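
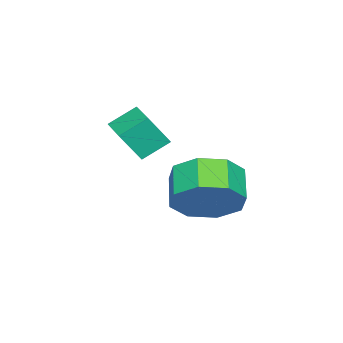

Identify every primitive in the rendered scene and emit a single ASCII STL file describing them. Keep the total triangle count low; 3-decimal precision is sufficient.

solid 
facet normal 0.788 0.384 -0.482
outer loop
vertex 2.198 -0.012 0.836
vertex 1.673 0.012 -0.003
vertex 1.825 0.641 0.747
endloop
endfacet
facet normal 0.370 0.330 0.868
outer loop
vertex 2.198 -0.012 0.836
vertex 1.825 0.641 0.747
vertex 1.372 -0.416 1.342
endloop
endfacet
facet normal 0.369 0.331 0.869
outer loop
vertex 1.372 -0.416 1.342
vertex 1.825 0.641 0.747
vertex 0.998 0.237 1.252
endloop
endfacet
facet normal -0.787 -0.385 0.482
outer loop
vertex 1.372 -0.416 1.342
vertex 0.998 0.237 1.252
vertex 0.847 -0.392 0.503
endloop
endfacet
facet normal 0.787 0.385 -0.482
outer loop
vertex 1.825 0.641 0.747
vertex 1.673 0.012 -0.003
vertex 1.362 0.925 0.218
endloop
endfacet
facet normal -0.088 0.843 0.530
outer loop
vertex 1.825 0.641 0.747
vertex 1.362 0.925 0.218
vertex 0.998 0.237 1.252
endloop
endfacet
facet normal -0.086 0.843 0.531
outer loop
vertex 0.998 0.237 1.252
vertex 1.362 0.925 0.218
vertex 0.536 0.522 0.724
endloop
endfacet
facet normal -0.788 -0.384 0.482
outer loop
vertex 0.998 0.237 1.252
vertex 0.536 0.522 0.724
vertex 0.847 -0.392 0.503
endloop
endfacet
facet normal 0.788 0.385 -0.481
outer loop
vertex 1.362 0.925 0.218
vertex 1.673 0.012 -0.003
vertex 1.082 0.675 -0.44
endloop
endfacet
facet normal -0.493 0.862 -0.118
outer loop
vertex 1.362 0.925 0.218
vertex 1.082 0.675 -0.44
vertex 0.536 0.522 0.724
endloop
endfacet
facet normal -0.493 0.862 -0.118
outer loop
vertex 0.536 0.522 0.724
vertex 1.082 0.675 -0.44
vertex 0.255 0.271 0.066
endloop
endfacet
facet normal -0.787 -0.384 0.483
outer loop
vertex 0.536 0.522 0.724
vertex 0.255 0.271 0.066
vertex 0.847 -0.392 0.503
endloop
endfacet
facet normal 0.787 0.384 -0.482
outer loop
vertex 1.082 0.675 -0.44
vertex 1.673 0.012 -0.003
vertex 1.148 0.036 -0.842
endloop
endfacet
facet normal -0.610 0.376 -0.697
outer loop
vertex 1.082 0.675 -0.44
vertex 1.148 0.036 -0.842
vertex 0.255 0.271 0.066
endloop
endfacet
facet normal -0.611 0.375 -0.698
outer loop
vertex 0.255 0.271 0.066
vertex 1.148 0.036 -0.842
vertex 0.322 -0.368 -0.336
endloop
endfacet
facet normal -0.787 -0.385 0.482
outer loop
vertex 0.255 0.271 0.066
vertex 0.322 -0.368 -0.336
vertex 0.847 -0.392 0.503
endloop
endfacet
facet normal 0.787 0.385 -0.482
outer loop
vertex 1.148 0.036 -0.842
vertex 1.673 0.012 -0.003
vertex 1.522 -0.617 -0.752
endloop
endfacet
facet normal -0.370 -0.331 -0.868
outer loop
vertex 1.148 0.036 -0.842
vertex 1.522 -0.617 -0.752
vertex 0.322 -0.368 -0.336
endloop
endfacet
facet normal -0.370 -0.330 -0.869
outer loop
vertex 0.322 -0.368 -0.336
vertex 1.522 -0.617 -0.752
vertex 0.695 -1.021 -0.247
endloop
endfacet
facet normal -0.788 -0.384 0.482
outer loop
vertex 0.322 -0.368 -0.336
vertex 0.695 -1.021 -0.247
vertex 0.847 -0.392 0.503
endloop
endfacet
facet normal 0.788 0.384 -0.482
outer loop
vertex 1.522 -0.617 -0.752
vertex 1.673 0.012 -0.003
vertex 1.984 -0.902 -0.224
endloop
endfacet
facet normal 0.087 -0.843 -0.531
outer loop
vertex 1.522 -0.617 -0.752
vertex 1.984 -0.902 -0.224
vertex 0.695 -1.021 -0.247
endloop
endfacet
facet normal 0.087 -0.844 -0.529
outer loop
vertex 0.695 -1.021 -0.247
vertex 1.984 -0.902 -0.224
vertex 1.158 -1.305 0.282
endloop
endfacet
facet normal -0.787 -0.385 0.482
outer loop
vertex 0.695 -1.021 -0.247
vertex 1.158 -1.305 0.282
vertex 0.847 -0.392 0.503
endloop
endfacet
facet normal 0.787 0.384 -0.483
outer loop
vertex 1.984 -0.902 -0.224
vertex 1.673 0.012 -0.003
vertex 2.265 -0.651 0.434
endloop
endfacet
facet normal 0.493 -0.862 0.118
outer loop
vertex 1.984 -0.902 -0.224
vertex 2.265 -0.651 0.434
vertex 1.158 -1.305 0.282
endloop
endfacet
facet normal 0.493 -0.862 0.118
outer loop
vertex 1.158 -1.305 0.282
vertex 2.265 -0.651 0.434
vertex 1.438 -1.055 0.94
endloop
endfacet
facet normal -0.788 -0.385 0.481
outer loop
vertex 1.158 -1.305 0.282
vertex 1.438 -1.055 0.94
vertex 0.847 -0.392 0.503
endloop
endfacet
facet normal 0.787 0.385 -0.482
outer loop
vertex 2.265 -0.651 0.434
vertex 1.673 0.012 -0.003
vertex 2.198 -0.012 0.836
endloop
endfacet
facet normal 0.610 -0.375 0.698
outer loop
vertex 2.265 -0.651 0.434
vertex 2.198 -0.012 0.836
vertex 1.438 -1.055 0.94
endloop
endfacet
facet normal 0.611 -0.376 0.697
outer loop
vertex 1.438 -1.055 0.94
vertex 2.198 -0.012 0.836
vertex 1.372 -0.416 1.342
endloop
endfacet
facet normal -0.787 -0.384 0.482
outer loop
vertex 1.438 -1.055 0.94
vertex 1.372 -0.416 1.342
vertex 0.847 -0.392 0.503
endloop
endfacet
facet normal -0.720 -0.693 -0.049
outer loop
vertex 0.546 -3.345 1.511
vertex -0.024 -2.788 2.009
vertex 0.167 -2.884 0.563
endloop
endfacet
facet normal 0.607 -0.592 -0.530
outer loop
vertex 0.864 -2.212 0.611
vertex 0.546 -3.345 1.511
vertex 0.167 -2.884 0.563
endloop
endfacet
facet normal -0.718 -0.694 -0.049
outer loop
vertex 0.167 -2.884 0.563
vertex -0.024 -2.788 2.009
vertex -0.404 -2.328 1.062
endloop
endfacet
facet normal -0.339 0.412 -0.846
outer loop
vertex -0.404 -2.328 1.062
vertex 0.864 -2.212 0.611
vertex 0.167 -2.884 0.563
endloop
endfacet
facet normal 0.338 -0.411 0.847
outer loop
vertex 0.546 -3.345 1.511
vertex 0.673 -2.116 2.057
vertex -0.024 -2.788 2.009
endloop
endfacet
facet normal 0.606 -0.592 -0.531
outer loop
vertex 1.244 -2.672 1.558
vertex 0.546 -3.345 1.511
vertex 0.864 -2.212 0.611
endloop
endfacet
facet normal 0.339 -0.411 0.846
outer loop
vertex 1.244 -2.672 1.558
vertex 0.673 -2.116 2.057
vertex 0.546 -3.345 1.511
endloop
endfacet
facet normal -0.607 0.592 0.531
outer loop
vertex -0.024 -2.788 2.009
vertex 0.673 -2.116 2.057
vertex -0.404 -2.328 1.062
endloop
endfacet
facet normal -0.339 0.410 -0.847
outer loop
vertex 0.294 -1.655 1.109
vertex 0.864 -2.212 0.611
vertex -0.404 -2.328 1.062
endloop
endfacet
facet normal -0.607 0.592 0.530
outer loop
vertex -0.404 -2.328 1.062
vertex 0.673 -2.116 2.057
vertex 0.294 -1.655 1.109
endloop
endfacet
facet normal 0.719 0.693 0.048
outer loop
vertex 0.294 -1.655 1.109
vertex 1.244 -2.672 1.558
vertex 0.864 -2.212 0.611
endloop
endfacet
facet normal 0.719 0.693 0.050
outer loop
vertex 0.673 -2.116 2.057
vertex 1.244 -2.672 1.558
vertex 0.294 -1.655 1.109
endloop
endfacet

endsolid


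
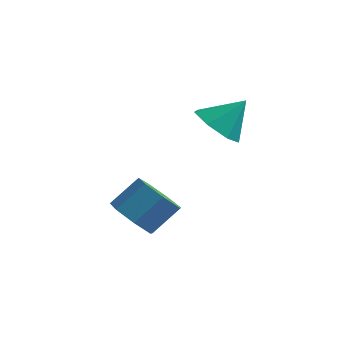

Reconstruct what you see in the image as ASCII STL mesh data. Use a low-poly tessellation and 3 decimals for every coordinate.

solid 
facet normal -0.458 -0.591 -0.664
outer loop
vertex 2.927 -0.079 -3.183
vertex 2.35 -0.379 -2.518
vertex 2.247 0.346 -3.092
endloop
endfacet
facet normal 0.283 0.611 -0.739
outer loop
vertex 2.927 -0.079 -3.183
vertex 2.247 0.346 -3.092
vertex 3.547 0.718 -2.287
endloop
endfacet
facet normal 0.283 0.611 -0.739
outer loop
vertex 3.547 0.718 -2.287
vertex 2.247 0.346 -3.092
vertex 2.867 1.143 -2.196
endloop
endfacet
facet normal 0.458 0.591 0.664
outer loop
vertex 3.547 0.718 -2.287
vertex 2.867 1.143 -2.196
vertex 2.97 0.419 -1.622
endloop
endfacet
facet normal -0.460 -0.590 -0.663
outer loop
vertex 2.247 0.346 -3.092
vertex 2.35 -0.379 -2.518
vertex 1.645 0.226 -2.568
endloop
endfacet
facet normal -0.482 0.793 -0.372
outer loop
vertex 2.247 0.346 -3.092
vertex 1.645 0.226 -2.568
vertex 2.867 1.143 -2.196
endloop
endfacet
facet normal -0.482 0.793 -0.373
outer loop
vertex 2.867 1.143 -2.196
vertex 1.645 0.226 -2.568
vertex 2.264 1.023 -1.672
endloop
endfacet
facet normal 0.459 0.591 0.663
outer loop
vertex 2.867 1.143 -2.196
vertex 2.264 1.023 -1.672
vertex 2.97 0.419 -1.622
endloop
endfacet
facet normal -0.459 -0.590 -0.664
outer loop
vertex 1.645 0.226 -2.568
vertex 2.35 -0.379 -2.518
vertex 1.574 -0.35 -2.007
endloop
endfacet
facet normal -0.884 0.377 0.275
outer loop
vertex 1.645 0.226 -2.568
vertex 1.574 -0.35 -2.007
vertex 2.264 1.023 -1.672
endloop
endfacet
facet normal -0.884 0.377 0.275
outer loop
vertex 2.264 1.023 -1.672
vertex 1.574 -0.35 -2.007
vertex 2.193 0.447 -1.111
endloop
endfacet
facet normal 0.458 0.591 0.664
outer loop
vertex 2.264 1.023 -1.672
vertex 2.193 0.447 -1.111
vertex 2.97 0.419 -1.622
endloop
endfacet
facet normal -0.459 -0.590 -0.664
outer loop
vertex 1.574 -0.35 -2.007
vertex 2.35 -0.379 -2.518
vertex 2.087 -0.947 -1.831
endloop
endfacet
facet normal -0.620 -0.322 0.715
outer loop
vertex 1.574 -0.35 -2.007
vertex 2.087 -0.947 -1.831
vertex 2.193 0.447 -1.111
endloop
endfacet
facet normal -0.620 -0.322 0.715
outer loop
vertex 2.193 0.447 -1.111
vertex 2.087 -0.947 -1.831
vertex 2.707 -0.15 -0.934
endloop
endfacet
facet normal 0.458 0.591 0.664
outer loop
vertex 2.193 0.447 -1.111
vertex 2.707 -0.15 -0.934
vertex 2.97 0.419 -1.622
endloop
endfacet
facet normal -0.458 -0.591 -0.664
outer loop
vertex 2.087 -0.947 -1.831
vertex 2.35 -0.379 -2.518
vertex 2.799 -1.116 -2.172
endloop
endfacet
facet normal 0.110 -0.780 0.617
outer loop
vertex 2.087 -0.947 -1.831
vertex 2.799 -1.116 -2.172
vertex 2.707 -0.15 -0.934
endloop
endfacet
facet normal 0.111 -0.779 0.616
outer loop
vertex 2.707 -0.15 -0.934
vertex 2.799 -1.116 -2.172
vertex 3.418 -0.319 -1.276
endloop
endfacet
facet normal 0.460 0.590 0.664
outer loop
vertex 2.707 -0.15 -0.934
vertex 3.418 -0.319 -1.276
vertex 2.97 0.419 -1.622
endloop
endfacet
facet normal -0.458 -0.591 -0.664
outer loop
vertex 2.799 -1.116 -2.172
vertex 2.35 -0.379 -2.518
vertex 3.173 -0.73 -2.774
endloop
endfacet
facet normal 0.758 -0.650 0.054
outer loop
vertex 2.799 -1.116 -2.172
vertex 3.173 -0.73 -2.774
vertex 3.418 -0.319 -1.276
endloop
endfacet
facet normal 0.758 -0.650 0.054
outer loop
vertex 3.418 -0.319 -1.276
vertex 3.173 -0.73 -2.774
vertex 3.792 0.067 -1.878
endloop
endfacet
facet normal 0.459 0.590 0.664
outer loop
vertex 3.418 -0.319 -1.276
vertex 3.792 0.067 -1.878
vertex 2.97 0.419 -1.622
endloop
endfacet
facet normal -0.458 -0.591 -0.664
outer loop
vertex 3.173 -0.73 -2.774
vertex 2.35 -0.379 -2.518
vertex 2.927 -0.079 -3.183
endloop
endfacet
facet normal 0.835 -0.030 -0.550
outer loop
vertex 3.173 -0.73 -2.774
vertex 2.927 -0.079 -3.183
vertex 3.792 0.067 -1.878
endloop
endfacet
facet normal 0.835 -0.031 -0.550
outer loop
vertex 3.792 0.067 -1.878
vertex 2.927 -0.079 -3.183
vertex 3.547 0.718 -2.287
endloop
endfacet
facet normal 0.459 0.590 0.664
outer loop
vertex 3.792 0.067 -1.878
vertex 3.547 0.718 -2.287
vertex 2.97 0.419 -1.622
endloop
endfacet
facet normal -0.530 -0.446 -0.721
outer loop
vertex 4.281 2.673 0.073
vertex 3.575 3.377 0.157
vertex 4.383 3.37 -0.433
endloop
endfacet
facet normal 0.993 -0.100 0.063
outer loop
vertex 4.281 2.673 0.073
vertex 4.383 3.37 -0.433
vertex 4.345 4.023 1.203
endloop
endfacet
facet normal -0.530 -0.446 -0.721
outer loop
vertex 4.383 3.37 -0.433
vertex 3.575 3.377 0.157
vertex 3.876 4.073 -0.495
endloop
endfacet
facet normal 0.802 0.561 -0.205
outer loop
vertex 4.383 3.37 -0.433
vertex 3.876 4.073 -0.495
vertex 4.345 4.023 1.203
endloop
endfacet
facet normal -0.531 -0.446 -0.721
outer loop
vertex 3.876 4.073 -0.495
vertex 3.575 3.377 0.157
vertex 3.144 4.251 -0.066
endloop
endfacet
facet normal 0.219 0.975 -0.032
outer loop
vertex 3.876 4.073 -0.495
vertex 3.144 4.251 -0.066
vertex 4.345 4.023 1.203
endloop
endfacet
facet normal -0.531 -0.446 -0.721
outer loop
vertex 3.144 4.251 -0.066
vertex 3.575 3.377 0.157
vertex 2.736 3.771 0.531
endloop
endfacet
facet normal -0.319 0.833 0.452
outer loop
vertex 3.144 4.251 -0.066
vertex 2.736 3.771 0.531
vertex 4.345 4.023 1.203
endloop
endfacet
facet normal -0.531 -0.446 -0.721
outer loop
vertex 2.736 3.771 0.531
vertex 3.575 3.377 0.157
vertex 2.96 2.994 0.847
endloop
endfacet
facet normal -0.406 0.241 0.881
outer loop
vertex 2.736 3.771 0.531
vertex 2.96 2.994 0.847
vertex 4.345 4.023 1.203
endloop
endfacet
facet normal -0.531 -0.446 -0.721
outer loop
vertex 2.96 2.994 0.847
vertex 3.575 3.377 0.157
vertex 3.648 2.505 0.643
endloop
endfacet
facet normal 0.024 -0.356 0.934
outer loop
vertex 2.96 2.994 0.847
vertex 3.648 2.505 0.643
vertex 4.345 4.023 1.203
endloop
endfacet
facet normal -0.531 -0.446 -0.721
outer loop
vertex 3.648 2.505 0.643
vertex 3.575 3.377 0.157
vertex 4.281 2.673 0.073
endloop
endfacet
facet normal 0.647 -0.507 0.569
outer loop
vertex 3.648 2.505 0.643
vertex 4.281 2.673 0.073
vertex 4.345 4.023 1.203
endloop
endfacet

endsolid


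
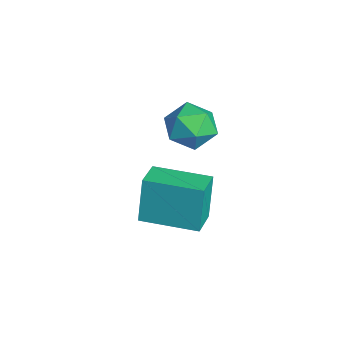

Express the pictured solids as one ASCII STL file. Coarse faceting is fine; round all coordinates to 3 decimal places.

solid 
facet normal -0.832 0.495 -0.250
outer loop
vertex -1.622 1.74 -2.859
vertex -0.8 3.112 -2.878
vertex -1.334 1.549 -4.195
endloop
endfacet
facet normal -0.514 -0.858 0.012
outer loop
vertex -0.56 1.088 -3.962
vertex -1.622 1.74 -2.859
vertex -1.334 1.549 -4.195
endloop
endfacet
facet normal -0.832 0.495 -0.251
outer loop
vertex -1.334 1.549 -4.195
vertex -0.8 3.112 -2.878
vertex -0.511 2.921 -4.214
endloop
endfacet
facet normal 0.209 -0.139 -0.968
outer loop
vertex -0.511 2.921 -4.214
vertex -0.56 1.088 -3.962
vertex -1.334 1.549 -4.195
endloop
endfacet
facet normal -0.209 0.139 0.968
outer loop
vertex -1.622 1.74 -2.859
vertex -0.026 2.651 -2.645
vertex -0.8 3.112 -2.878
endloop
endfacet
facet normal -0.515 -0.857 0.011
outer loop
vertex -0.849 1.279 -2.626
vertex -1.622 1.74 -2.859
vertex -0.56 1.088 -3.962
endloop
endfacet
facet normal -0.209 0.139 0.968
outer loop
vertex -0.849 1.279 -2.626
vertex -0.026 2.651 -2.645
vertex -1.622 1.74 -2.859
endloop
endfacet
facet normal 0.514 0.858 -0.011
outer loop
vertex -0.8 3.112 -2.878
vertex -0.026 2.651 -2.645
vertex -0.511 2.921 -4.214
endloop
endfacet
facet normal 0.209 -0.139 -0.968
outer loop
vertex 0.262 2.46 -3.981
vertex -0.56 1.088 -3.962
vertex -0.511 2.921 -4.214
endloop
endfacet
facet normal 0.515 0.857 -0.012
outer loop
vertex -0.511 2.921 -4.214
vertex -0.026 2.651 -2.645
vertex 0.262 2.46 -3.981
endloop
endfacet
facet normal 0.832 -0.495 0.251
outer loop
vertex 0.262 2.46 -3.981
vertex -0.849 1.279 -2.626
vertex -0.56 1.088 -3.962
endloop
endfacet
facet normal 0.832 -0.495 0.250
outer loop
vertex -0.026 2.651 -2.645
vertex -0.849 1.279 -2.626
vertex 0.262 2.46 -3.981
endloop
endfacet
facet normal -0.863 0.419 0.283
outer loop
vertex -1.415 2.556 -0.798
vertex -1.196 2.526 -0.085
vertex -1.039 3.128 -0.499
endloop
endfacet
facet normal -0.675 0.638 -0.371
outer loop
vertex -1.415 2.556 -0.798
vertex -1.039 3.128 -0.499
vertex -0.878 2.896 -1.19
endloop
endfacet
facet normal -0.614 0.063 -0.787
outer loop
vertex -1.415 2.556 -0.798
vertex -0.878 2.896 -1.19
vertex -0.936 2.152 -1.204
endloop
endfacet
facet normal -0.764 -0.513 -0.391
outer loop
vertex -1.415 2.556 -0.798
vertex -0.936 2.152 -1.204
vertex -1.132 1.923 -0.521
endloop
endfacet
facet normal -0.918 -0.292 0.270
outer loop
vertex -1.415 2.556 -0.798
vertex -1.132 1.923 -0.521
vertex -1.196 2.526 -0.085
endloop
endfacet
facet normal -0.033 0.945 -0.325
outer loop
vertex -0.878 2.896 -1.19
vertex -1.039 3.128 -0.499
vertex -0.328 3.077 -0.719
endloop
endfacet
facet normal -0.337 0.592 0.732
outer loop
vertex -1.039 3.128 -0.499
vertex -1.196 2.526 -0.085
vertex -0.524 2.848 -0.036
endloop
endfacet
facet normal -0.425 -0.560 0.711
outer loop
vertex -1.196 2.526 -0.085
vertex -1.132 1.923 -0.521
vertex -0.582 2.104 -0.05
endloop
endfacet
facet normal -0.177 -0.917 -0.358
outer loop
vertex -1.132 1.923 -0.521
vertex -0.936 2.152 -1.204
vertex -0.421 1.872 -0.741
endloop
endfacet
facet normal 0.066 0.014 -0.998
outer loop
vertex -0.936 2.152 -1.204
vertex -0.878 2.896 -1.19
vertex -0.264 2.474 -1.155
endloop
endfacet
facet normal 0.764 0.513 0.391
outer loop
vertex -0.045 2.444 -0.442
vertex -0.328 3.077 -0.719
vertex -0.524 2.848 -0.036
endloop
endfacet
facet normal 0.614 -0.063 0.787
outer loop
vertex -0.045 2.444 -0.442
vertex -0.524 2.848 -0.036
vertex -0.582 2.104 -0.05
endloop
endfacet
facet normal 0.675 -0.638 0.371
outer loop
vertex -0.045 2.444 -0.442
vertex -0.582 2.104 -0.05
vertex -0.421 1.872 -0.741
endloop
endfacet
facet normal 0.863 -0.419 -0.283
outer loop
vertex -0.045 2.444 -0.442
vertex -0.421 1.872 -0.741
vertex -0.264 2.474 -1.155
endloop
endfacet
facet normal 0.918 0.292 -0.270
outer loop
vertex -0.045 2.444 -0.442
vertex -0.264 2.474 -1.155
vertex -0.328 3.077 -0.719
endloop
endfacet
facet normal 0.177 0.917 0.358
outer loop
vertex -0.524 2.848 -0.036
vertex -0.328 3.077 -0.719
vertex -1.039 3.128 -0.499
endloop
endfacet
facet normal -0.066 -0.014 0.998
outer loop
vertex -0.582 2.104 -0.05
vertex -0.524 2.848 -0.036
vertex -1.196 2.526 -0.085
endloop
endfacet
facet normal 0.033 -0.945 0.325
outer loop
vertex -0.421 1.872 -0.741
vertex -0.582 2.104 -0.05
vertex -1.132 1.923 -0.521
endloop
endfacet
facet normal 0.337 -0.592 -0.732
outer loop
vertex -0.264 2.474 -1.155
vertex -0.421 1.872 -0.741
vertex -0.936 2.152 -1.204
endloop
endfacet
facet normal 0.425 0.560 -0.711
outer loop
vertex -0.328 3.077 -0.719
vertex -0.264 2.474 -1.155
vertex -0.878 2.896 -1.19
endloop
endfacet

endsolid


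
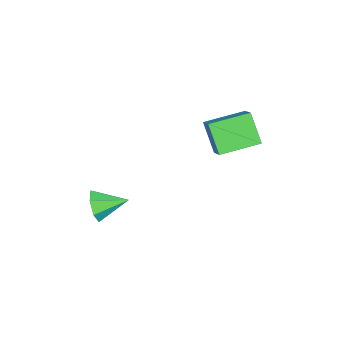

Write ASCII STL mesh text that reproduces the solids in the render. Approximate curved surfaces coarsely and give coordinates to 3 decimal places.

solid 
facet normal 0.262 -0.921 -0.288
outer loop
vertex 3.004 -2.359 -3.314
vertex 2.56 -2.268 -4.009
vertex 3.358 -2.082 -3.877
endloop
endfacet
facet normal 0.618 0.478 0.624
outer loop
vertex 3.004 -2.359 -3.314
vertex 3.358 -2.082 -3.877
vertex 2.18 -0.932 -3.591
endloop
endfacet
facet normal 0.262 -0.920 -0.290
outer loop
vertex 3.358 -2.082 -3.877
vertex 2.56 -2.268 -4.009
vertex 3.111 -1.944 -4.539
endloop
endfacet
facet normal 0.682 0.724 -0.103
outer loop
vertex 3.358 -2.082 -3.877
vertex 3.111 -1.944 -4.539
vertex 2.18 -0.932 -3.591
endloop
endfacet
facet normal 0.263 -0.920 -0.289
outer loop
vertex 3.111 -1.944 -4.539
vertex 2.56 -2.268 -4.009
vertex 2.449 -2.05 -4.803
endloop
endfacet
facet normal 0.142 0.743 -0.654
outer loop
vertex 3.111 -1.944 -4.539
vertex 2.449 -2.05 -4.803
vertex 2.18 -0.932 -3.591
endloop
endfacet
facet normal 0.263 -0.920 -0.289
outer loop
vertex 2.449 -2.05 -4.803
vertex 2.56 -2.268 -4.009
vertex 1.871 -2.32 -4.469
endloop
endfacet
facet normal -0.596 0.520 -0.612
outer loop
vertex 2.449 -2.05 -4.803
vertex 1.871 -2.32 -4.469
vertex 2.18 -0.932 -3.591
endloop
endfacet
facet normal 0.262 -0.921 -0.289
outer loop
vertex 1.871 -2.32 -4.469
vertex 2.56 -2.268 -4.009
vertex 1.812 -2.55 -3.789
endloop
endfacet
facet normal -0.975 0.223 -0.009
outer loop
vertex 1.871 -2.32 -4.469
vertex 1.812 -2.55 -3.789
vertex 2.18 -0.932 -3.591
endloop
endfacet
facet normal 0.263 -0.921 -0.288
outer loop
vertex 1.812 -2.55 -3.789
vertex 2.56 -2.268 -4.009
vertex 2.316 -2.567 -3.275
endloop
endfacet
facet normal -0.711 0.076 0.699
outer loop
vertex 1.812 -2.55 -3.789
vertex 2.316 -2.567 -3.275
vertex 2.18 -0.932 -3.591
endloop
endfacet
facet normal 0.262 -0.921 -0.288
outer loop
vertex 2.316 -2.567 -3.275
vertex 2.56 -2.268 -4.009
vertex 3.004 -2.359 -3.314
endloop
endfacet
facet normal -0.002 0.190 0.982
outer loop
vertex 2.316 -2.567 -3.275
vertex 3.004 -2.359 -3.314
vertex 2.18 -0.932 -3.591
endloop
endfacet
facet normal -0.402 -0.419 0.814
outer loop
vertex 1.281 2.23 1.475
vertex 0.226 3.718 1.719
vertex 0.539 1.8 0.887
endloop
endfacet
facet normal 0.574 -0.808 -0.133
outer loop
vertex 1.174 2.462 -0.399
vertex 1.281 2.23 1.475
vertex 0.539 1.8 0.887
endloop
endfacet
facet normal -0.402 -0.419 0.814
outer loop
vertex 0.539 1.8 0.887
vertex 0.226 3.718 1.719
vertex -0.516 3.288 1.131
endloop
endfacet
facet normal -0.714 -0.413 -0.565
outer loop
vertex -0.516 3.288 1.131
vertex 1.174 2.462 -0.399
vertex 0.539 1.8 0.887
endloop
endfacet
facet normal 0.714 0.413 0.565
outer loop
vertex 1.281 2.23 1.475
vertex 0.861 4.38 0.433
vertex 0.226 3.718 1.719
endloop
endfacet
facet normal 0.574 -0.808 -0.133
outer loop
vertex 1.916 2.892 0.189
vertex 1.281 2.23 1.475
vertex 1.174 2.462 -0.399
endloop
endfacet
facet normal 0.714 0.413 0.565
outer loop
vertex 1.916 2.892 0.189
vertex 0.861 4.38 0.433
vertex 1.281 2.23 1.475
endloop
endfacet
facet normal -0.574 0.808 0.133
outer loop
vertex 0.226 3.718 1.719
vertex 0.861 4.38 0.433
vertex -0.516 3.288 1.131
endloop
endfacet
facet normal -0.714 -0.413 -0.565
outer loop
vertex 0.119 3.95 -0.155
vertex 1.174 2.462 -0.399
vertex -0.516 3.288 1.131
endloop
endfacet
facet normal -0.574 0.808 0.133
outer loop
vertex -0.516 3.288 1.131
vertex 0.861 4.38 0.433
vertex 0.119 3.95 -0.155
endloop
endfacet
facet normal 0.402 0.419 -0.814
outer loop
vertex 0.119 3.95 -0.155
vertex 1.916 2.892 0.189
vertex 1.174 2.462 -0.399
endloop
endfacet
facet normal 0.402 0.419 -0.814
outer loop
vertex 0.861 4.38 0.433
vertex 1.916 2.892 0.189
vertex 0.119 3.95 -0.155
endloop
endfacet

endsolid


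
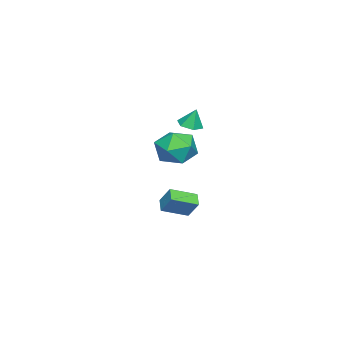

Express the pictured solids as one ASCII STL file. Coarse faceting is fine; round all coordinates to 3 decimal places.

solid 
facet normal -0.556 0.755 -0.348
outer loop
vertex -3.57 0.227 -3.149
vertex -2.889 0.546 -3.544
vertex -3.835 -0.418 -4.126
endloop
endfacet
facet normal -0.802 -0.375 0.465
outer loop
vertex -2.991 -1.566 -3.596
vertex -3.57 0.227 -3.149
vertex -3.835 -0.418 -4.126
endloop
endfacet
facet normal -0.555 0.755 -0.349
outer loop
vertex -3.835 -0.418 -4.126
vertex -2.889 0.546 -3.544
vertex -3.153 -0.099 -4.521
endloop
endfacet
facet normal -0.220 -0.538 -0.814
outer loop
vertex -3.153 -0.099 -4.521
vertex -2.991 -1.566 -3.596
vertex -3.835 -0.418 -4.126
endloop
endfacet
facet normal 0.220 0.538 0.814
outer loop
vertex -3.57 0.227 -3.149
vertex -2.045 -0.602 -3.014
vertex -2.889 0.546 -3.544
endloop
endfacet
facet normal -0.802 -0.375 0.464
outer loop
vertex -2.727 -0.921 -2.619
vertex -3.57 0.227 -3.149
vertex -2.991 -1.566 -3.596
endloop
endfacet
facet normal 0.220 0.537 0.814
outer loop
vertex -2.727 -0.921 -2.619
vertex -2.045 -0.602 -3.014
vertex -3.57 0.227 -3.149
endloop
endfacet
facet normal 0.802 0.375 -0.464
outer loop
vertex -2.889 0.546 -3.544
vertex -2.045 -0.602 -3.014
vertex -3.153 -0.099 -4.521
endloop
endfacet
facet normal -0.220 -0.538 -0.814
outer loop
vertex -2.31 -1.247 -3.991
vertex -2.991 -1.566 -3.596
vertex -3.153 -0.099 -4.521
endloop
endfacet
facet normal 0.802 0.375 -0.465
outer loop
vertex -3.153 -0.099 -4.521
vertex -2.045 -0.602 -3.014
vertex -2.31 -1.247 -3.991
endloop
endfacet
facet normal 0.556 -0.755 0.348
outer loop
vertex -2.31 -1.247 -3.991
vertex -2.727 -0.921 -2.619
vertex -2.991 -1.566 -3.596
endloop
endfacet
facet normal 0.555 -0.755 0.348
outer loop
vertex -2.045 -0.602 -3.014
vertex -2.727 -0.921 -2.619
vertex -2.31 -1.247 -3.991
endloop
endfacet
facet normal -0.026 -0.298 -0.954
outer loop
vertex -0.548 0.421 2.655
vertex -1.154 0.698 2.585
vertex -0.604 1.059 2.457
endloop
endfacet
facet normal 0.890 0.205 0.408
outer loop
vertex -0.548 0.421 2.655
vertex -0.604 1.059 2.457
vertex -1.126 1.022 3.615
endloop
endfacet
facet normal -0.025 -0.300 -0.954
outer loop
vertex -0.604 1.059 2.457
vertex -1.154 0.698 2.585
vertex -1.21 1.336 2.386
endloop
endfacet
facet normal 0.387 0.899 0.203
outer loop
vertex -0.604 1.059 2.457
vertex -1.21 1.336 2.386
vertex -1.126 1.022 3.615
endloop
endfacet
facet normal -0.027 -0.300 -0.954
outer loop
vertex -1.21 1.336 2.386
vertex -1.154 0.698 2.585
vertex -1.76 0.976 2.515
endloop
endfacet
facet normal -0.489 0.836 0.247
outer loop
vertex -1.21 1.336 2.386
vertex -1.76 0.976 2.515
vertex -1.126 1.022 3.615
endloop
endfacet
facet normal -0.027 -0.298 -0.954
outer loop
vertex -1.76 0.976 2.515
vertex -1.154 0.698 2.585
vertex -1.704 0.338 2.713
endloop
endfacet
facet normal -0.865 0.078 0.495
outer loop
vertex -1.76 0.976 2.515
vertex -1.704 0.338 2.713
vertex -1.126 1.022 3.615
endloop
endfacet
facet normal -0.026 -0.299 -0.954
outer loop
vertex -1.704 0.338 2.713
vertex -1.154 0.698 2.585
vertex -1.098 0.061 2.783
endloop
endfacet
facet normal -0.362 -0.616 0.699
outer loop
vertex -1.704 0.338 2.713
vertex -1.098 0.061 2.783
vertex -1.126 1.022 3.615
endloop
endfacet
facet normal -0.026 -0.299 -0.954
outer loop
vertex -1.098 0.061 2.783
vertex -1.154 0.698 2.585
vertex -0.548 0.421 2.655
endloop
endfacet
facet normal 0.514 -0.553 0.656
outer loop
vertex -1.098 0.061 2.783
vertex -0.548 0.421 2.655
vertex -1.126 1.022 3.615
endloop
endfacet
facet normal -0.350 0.006 0.937
outer loop
vertex -0.619 0.993 2.114
vertex -0.67 -0.173 2.102
vertex 0.301 0.365 2.462
endloop
endfacet
facet normal 0.076 0.566 0.821
outer loop
vertex -0.619 0.993 2.114
vertex 0.301 0.365 2.462
vertex 0.459 1.31 1.796
endloop
endfacet
facet normal -0.195 0.941 0.277
outer loop
vertex -0.619 0.993 2.114
vertex 0.459 1.31 1.796
vertex -0.415 1.356 1.024
endloop
endfacet
facet normal -0.788 0.612 0.056
outer loop
vertex -0.619 0.993 2.114
vertex -0.415 1.356 1.024
vertex -1.113 0.44 1.213
endloop
endfacet
facet normal -0.885 0.034 0.464
outer loop
vertex -0.619 0.993 2.114
vertex -1.113 0.44 1.213
vertex -0.67 -0.173 2.102
endloop
endfacet
facet normal 0.715 0.319 0.622
outer loop
vertex 0.459 1.31 1.796
vertex 0.301 0.365 2.462
vertex 1.073 0.34 1.587
endloop
endfacet
facet normal 0.026 -0.588 0.809
outer loop
vertex 0.301 0.365 2.462
vertex -0.67 -0.173 2.102
vertex 0.375 -0.576 1.776
endloop
endfacet
facet normal -0.840 -0.541 0.045
outer loop
vertex -0.67 -0.173 2.102
vertex -1.113 0.44 1.213
vertex -0.499 -0.53 1.004
endloop
endfacet
facet normal -0.684 0.394 -0.614
outer loop
vertex -1.113 0.44 1.213
vertex -0.415 1.356 1.024
vertex -0.341 0.415 0.338
endloop
endfacet
facet normal 0.277 0.926 -0.258
outer loop
vertex -0.415 1.356 1.024
vertex 0.459 1.31 1.796
vertex 0.63 0.953 0.698
endloop
endfacet
facet normal 0.788 -0.612 -0.056
outer loop
vertex 0.579 -0.213 0.686
vertex 1.073 0.34 1.587
vertex 0.375 -0.576 1.776
endloop
endfacet
facet normal 0.195 -0.941 -0.277
outer loop
vertex 0.579 -0.213 0.686
vertex 0.375 -0.576 1.776
vertex -0.499 -0.53 1.004
endloop
endfacet
facet normal -0.076 -0.566 -0.821
outer loop
vertex 0.579 -0.213 0.686
vertex -0.499 -0.53 1.004
vertex -0.341 0.415 0.338
endloop
endfacet
facet normal 0.350 -0.006 -0.937
outer loop
vertex 0.579 -0.213 0.686
vertex -0.341 0.415 0.338
vertex 0.63 0.953 0.698
endloop
endfacet
facet normal 0.885 -0.034 -0.464
outer loop
vertex 0.579 -0.213 0.686
vertex 0.63 0.953 0.698
vertex 1.073 0.34 1.587
endloop
endfacet
facet normal 0.684 -0.394 0.614
outer loop
vertex 0.375 -0.576 1.776
vertex 1.073 0.34 1.587
vertex 0.301 0.365 2.462
endloop
endfacet
facet normal -0.277 -0.926 0.258
outer loop
vertex -0.499 -0.53 1.004
vertex 0.375 -0.576 1.776
vertex -0.67 -0.173 2.102
endloop
endfacet
facet normal -0.715 -0.319 -0.622
outer loop
vertex -0.341 0.415 0.338
vertex -0.499 -0.53 1.004
vertex -1.113 0.44 1.213
endloop
endfacet
facet normal -0.026 0.588 -0.809
outer loop
vertex 0.63 0.953 0.698
vertex -0.341 0.415 0.338
vertex -0.415 1.356 1.024
endloop
endfacet
facet normal 0.840 0.541 -0.045
outer loop
vertex 1.073 0.34 1.587
vertex 0.63 0.953 0.698
vertex 0.459 1.31 1.796
endloop
endfacet

endsolid


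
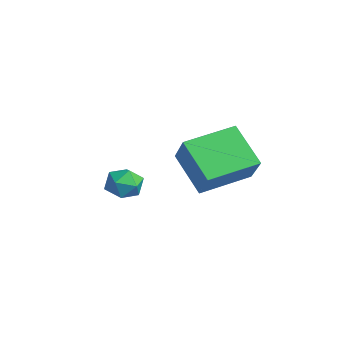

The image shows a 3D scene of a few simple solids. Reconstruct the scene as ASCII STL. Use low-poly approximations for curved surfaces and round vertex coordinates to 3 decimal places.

solid 
facet normal -0.385 0.001 0.923
outer loop
vertex 3.382 -0.373 -2.518
vertex 3.612 -1.11 -2.421
vertex 4.086 -0.525 -2.224
endloop
endfacet
facet normal -0.167 0.655 0.737
outer loop
vertex 3.382 -0.373 -2.518
vertex 4.086 -0.525 -2.224
vertex 3.999 0.043 -2.748
endloop
endfacet
facet normal -0.515 0.845 0.145
outer loop
vertex 3.382 -0.373 -2.518
vertex 3.999 0.043 -2.748
vertex 3.47 -0.19 -3.269
endloop
endfacet
facet normal -0.950 0.309 -0.036
outer loop
vertex 3.382 -0.373 -2.518
vertex 3.47 -0.19 -3.269
vertex 3.231 -0.902 -3.067
endloop
endfacet
facet normal -0.870 -0.213 0.445
outer loop
vertex 3.382 -0.373 -2.518
vertex 3.231 -0.902 -3.067
vertex 3.612 -1.11 -2.421
endloop
endfacet
facet normal 0.530 0.617 0.581
outer loop
vertex 3.999 0.043 -2.748
vertex 4.086 -0.525 -2.224
vertex 4.609 -0.438 -2.793
endloop
endfacet
facet normal 0.175 -0.438 0.882
outer loop
vertex 4.086 -0.525 -2.224
vertex 3.612 -1.11 -2.421
vertex 4.37 -1.15 -2.591
endloop
endfacet
facet normal -0.611 -0.785 0.108
outer loop
vertex 3.612 -1.11 -2.421
vertex 3.231 -0.902 -3.067
vertex 3.841 -1.383 -3.112
endloop
endfacet
facet normal -0.739 0.058 -0.671
outer loop
vertex 3.231 -0.902 -3.067
vertex 3.47 -0.19 -3.269
vertex 3.754 -0.815 -3.636
endloop
endfacet
facet normal -0.036 0.925 -0.377
outer loop
vertex 3.47 -0.19 -3.269
vertex 3.999 0.043 -2.748
vertex 4.228 -0.23 -3.439
endloop
endfacet
facet normal 0.950 -0.309 0.036
outer loop
vertex 4.458 -0.967 -3.342
vertex 4.609 -0.438 -2.793
vertex 4.37 -1.15 -2.591
endloop
endfacet
facet normal 0.515 -0.845 -0.145
outer loop
vertex 4.458 -0.967 -3.342
vertex 4.37 -1.15 -2.591
vertex 3.841 -1.383 -3.112
endloop
endfacet
facet normal 0.167 -0.655 -0.737
outer loop
vertex 4.458 -0.967 -3.342
vertex 3.841 -1.383 -3.112
vertex 3.754 -0.815 -3.636
endloop
endfacet
facet normal 0.385 -0.001 -0.923
outer loop
vertex 4.458 -0.967 -3.342
vertex 3.754 -0.815 -3.636
vertex 4.228 -0.23 -3.439
endloop
endfacet
facet normal 0.870 0.213 -0.445
outer loop
vertex 4.458 -0.967 -3.342
vertex 4.228 -0.23 -3.439
vertex 4.609 -0.438 -2.793
endloop
endfacet
facet normal 0.739 -0.058 0.671
outer loop
vertex 4.37 -1.15 -2.591
vertex 4.609 -0.438 -2.793
vertex 4.086 -0.525 -2.224
endloop
endfacet
facet normal 0.036 -0.925 0.377
outer loop
vertex 3.841 -1.383 -3.112
vertex 4.37 -1.15 -2.591
vertex 3.612 -1.11 -2.421
endloop
endfacet
facet normal -0.530 -0.617 -0.581
outer loop
vertex 3.754 -0.815 -3.636
vertex 3.841 -1.383 -3.112
vertex 3.231 -0.902 -3.067
endloop
endfacet
facet normal -0.175 0.438 -0.882
outer loop
vertex 4.228 -0.23 -3.439
vertex 3.754 -0.815 -3.636
vertex 3.47 -0.19 -3.269
endloop
endfacet
facet normal 0.611 0.785 -0.108
outer loop
vertex 4.609 -0.438 -2.793
vertex 4.228 -0.23 -3.439
vertex 3.999 0.043 -2.748
endloop
endfacet
facet normal -0.685 0.084 -0.724
outer loop
vertex 1.559 2.159 -3.086
vertex 1.38 4.302 -2.669
vertex 3.029 2.544 -4.431
endloop
endfacet
facet normal 0.082 -0.978 -0.191
outer loop
vertex 4.22 2.398 -3.171
vertex 1.559 2.159 -3.086
vertex 3.029 2.544 -4.431
endloop
endfacet
facet normal -0.684 0.084 -0.724
outer loop
vertex 3.029 2.544 -4.431
vertex 1.38 4.302 -2.669
vertex 2.851 4.687 -4.014
endloop
endfacet
facet normal 0.724 0.189 -0.663
outer loop
vertex 2.851 4.687 -4.014
vertex 4.22 2.398 -3.171
vertex 3.029 2.544 -4.431
endloop
endfacet
facet normal -0.724 -0.189 0.663
outer loop
vertex 1.559 2.159 -3.086
vertex 2.571 4.156 -1.409
vertex 1.38 4.302 -2.669
endloop
endfacet
facet normal 0.082 -0.978 -0.191
outer loop
vertex 2.749 2.013 -1.826
vertex 1.559 2.159 -3.086
vertex 4.22 2.398 -3.171
endloop
endfacet
facet normal -0.725 -0.189 0.663
outer loop
vertex 2.749 2.013 -1.826
vertex 2.571 4.156 -1.409
vertex 1.559 2.159 -3.086
endloop
endfacet
facet normal -0.082 0.978 0.191
outer loop
vertex 1.38 4.302 -2.669
vertex 2.571 4.156 -1.409
vertex 2.851 4.687 -4.014
endloop
endfacet
facet normal 0.725 0.189 -0.662
outer loop
vertex 4.041 4.541 -2.754
vertex 4.22 2.398 -3.171
vertex 2.851 4.687 -4.014
endloop
endfacet
facet normal -0.082 0.978 0.191
outer loop
vertex 2.851 4.687 -4.014
vertex 2.571 4.156 -1.409
vertex 4.041 4.541 -2.754
endloop
endfacet
facet normal 0.684 -0.084 0.724
outer loop
vertex 4.041 4.541 -2.754
vertex 2.749 2.013 -1.826
vertex 4.22 2.398 -3.171
endloop
endfacet
facet normal 0.685 -0.084 0.724
outer loop
vertex 2.571 4.156 -1.409
vertex 2.749 2.013 -1.826
vertex 4.041 4.541 -2.754
endloop
endfacet

endsolid


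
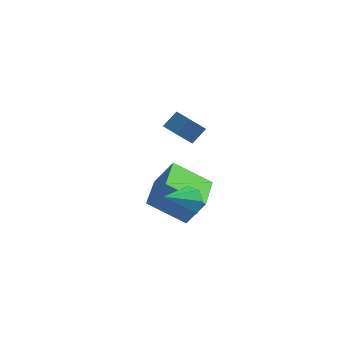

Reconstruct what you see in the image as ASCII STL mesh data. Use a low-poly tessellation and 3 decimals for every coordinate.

solid 
facet normal -0.352 -0.603 0.716
outer loop
vertex -0.248 -0.07 1.221
vertex -0.924 0.374 1.263
vertex -0.595 -0.545 0.65
endloop
endfacet
facet normal 0.835 -0.548 -0.052
outer loop
vertex -0.216 0.106 -0.123
vertex -0.248 -0.07 1.221
vertex -0.595 -0.545 0.65
endloop
endfacet
facet normal -0.351 -0.603 0.716
outer loop
vertex -0.595 -0.545 0.65
vertex -0.924 0.374 1.263
vertex -1.272 -0.101 0.692
endloop
endfacet
facet normal -0.423 -0.580 -0.696
outer loop
vertex -1.272 -0.101 0.692
vertex -0.216 0.106 -0.123
vertex -0.595 -0.545 0.65
endloop
endfacet
facet normal 0.424 0.580 0.696
outer loop
vertex -0.248 -0.07 1.221
vertex -0.545 1.025 0.49
vertex -0.924 0.374 1.263
endloop
endfacet
facet normal 0.834 -0.549 -0.052
outer loop
vertex 0.132 0.581 0.448
vertex -0.248 -0.07 1.221
vertex -0.216 0.106 -0.123
endloop
endfacet
facet normal 0.423 0.580 0.696
outer loop
vertex 0.132 0.581 0.448
vertex -0.545 1.025 0.49
vertex -0.248 -0.07 1.221
endloop
endfacet
facet normal -0.835 0.548 0.053
outer loop
vertex -0.924 0.374 1.263
vertex -0.545 1.025 0.49
vertex -1.272 -0.101 0.692
endloop
endfacet
facet normal -0.424 -0.579 -0.696
outer loop
vertex -0.892 0.55 -0.081
vertex -0.216 0.106 -0.123
vertex -1.272 -0.101 0.692
endloop
endfacet
facet normal -0.835 0.548 0.051
outer loop
vertex -1.272 -0.101 0.692
vertex -0.545 1.025 0.49
vertex -0.892 0.55 -0.081
endloop
endfacet
facet normal 0.352 0.603 -0.716
outer loop
vertex -0.892 0.55 -0.081
vertex 0.132 0.581 0.448
vertex -0.216 0.106 -0.123
endloop
endfacet
facet normal 0.351 0.604 -0.716
outer loop
vertex -0.545 1.025 0.49
vertex 0.132 0.581 0.448
vertex -0.892 0.55 -0.081
endloop
endfacet
facet normal -0.531 -0.088 -0.843
outer loop
vertex -2.149 0.412 -3.971
vertex -2.504 2.217 -3.935
vertex -0.664 0.723 -4.939
endloop
endfacet
facet normal 0.193 -0.981 -0.020
outer loop
vertex 0.064 0.843 -3.785
vertex -2.149 0.412 -3.971
vertex -0.664 0.723 -4.939
endloop
endfacet
facet normal -0.531 -0.088 -0.843
outer loop
vertex -0.664 0.723 -4.939
vertex -2.504 2.217 -3.935
vertex -1.019 2.528 -4.904
endloop
endfacet
facet normal 0.825 0.173 -0.538
outer loop
vertex -1.019 2.528 -4.904
vertex 0.064 0.843 -3.785
vertex -0.664 0.723 -4.939
endloop
endfacet
facet normal -0.825 -0.173 0.538
outer loop
vertex -2.149 0.412 -3.971
vertex -1.776 2.337 -2.781
vertex -2.504 2.217 -3.935
endloop
endfacet
facet normal 0.193 -0.981 -0.020
outer loop
vertex -1.421 0.532 -2.816
vertex -2.149 0.412 -3.971
vertex 0.064 0.843 -3.785
endloop
endfacet
facet normal -0.825 -0.173 0.538
outer loop
vertex -1.421 0.532 -2.816
vertex -1.776 2.337 -2.781
vertex -2.149 0.412 -3.971
endloop
endfacet
facet normal -0.193 0.981 0.020
outer loop
vertex -2.504 2.217 -3.935
vertex -1.776 2.337 -2.781
vertex -1.019 2.528 -4.904
endloop
endfacet
facet normal 0.825 0.173 -0.538
outer loop
vertex -0.291 2.648 -3.749
vertex 0.064 0.843 -3.785
vertex -1.019 2.528 -4.904
endloop
endfacet
facet normal -0.193 0.981 0.020
outer loop
vertex -1.019 2.528 -4.904
vertex -1.776 2.337 -2.781
vertex -0.291 2.648 -3.749
endloop
endfacet
facet normal 0.531 0.088 0.843
outer loop
vertex -0.291 2.648 -3.749
vertex -1.421 0.532 -2.816
vertex 0.064 0.843 -3.785
endloop
endfacet
facet normal 0.531 0.088 0.843
outer loop
vertex -1.776 2.337 -2.781
vertex -1.421 0.532 -2.816
vertex -0.291 2.648 -3.749
endloop
endfacet
facet normal 0.385 0.718 -0.579
outer loop
vertex 0.451 -0.607 -2.664
vertex -0.238 -0.472 -2.954
vertex 0.157 -0.206 -2.362
endloop
endfacet
facet normal 0.510 -0.247 0.824
outer loop
vertex 0.451 -0.607 -2.664
vertex 0.157 -0.206 -2.362
vertex -0.762 -1.448 -2.166
endloop
endfacet
facet normal 0.386 0.718 -0.580
outer loop
vertex 0.157 -0.206 -2.362
vertex -0.238 -0.472 -2.954
vertex -0.368 0.04 -2.407
endloop
endfacet
facet normal -0.009 0.162 0.987
outer loop
vertex 0.157 -0.206 -2.362
vertex -0.368 0.04 -2.407
vertex -0.762 -1.448 -2.166
endloop
endfacet
facet normal 0.386 0.717 -0.580
outer loop
vertex -0.368 0.04 -2.407
vertex -0.238 -0.472 -2.954
vertex -0.817 -0.014 -2.773
endloop
endfacet
facet normal -0.626 0.283 0.726
outer loop
vertex -0.368 0.04 -2.407
vertex -0.817 -0.014 -2.773
vertex -0.762 -1.448 -2.166
endloop
endfacet
facet normal 0.386 0.717 -0.580
outer loop
vertex -0.817 -0.014 -2.773
vertex -0.238 -0.472 -2.954
vertex -0.927 -0.336 -3.244
endloop
endfacet
facet normal -0.979 0.046 0.197
outer loop
vertex -0.817 -0.014 -2.773
vertex -0.927 -0.336 -3.244
vertex -0.762 -1.448 -2.166
endloop
endfacet
facet normal 0.385 0.719 -0.579
outer loop
vertex -0.927 -0.336 -3.244
vertex -0.238 -0.472 -2.954
vertex -0.633 -0.737 -3.546
endloop
endfacet
facet normal -0.863 -0.412 -0.293
outer loop
vertex -0.927 -0.336 -3.244
vertex -0.633 -0.737 -3.546
vertex -0.762 -1.448 -2.166
endloop
endfacet
facet normal 0.386 0.718 -0.579
outer loop
vertex -0.633 -0.737 -3.546
vertex -0.238 -0.472 -2.954
vertex -0.108 -0.983 -3.501
endloop
endfacet
facet normal -0.346 -0.821 -0.455
outer loop
vertex -0.633 -0.737 -3.546
vertex -0.108 -0.983 -3.501
vertex -0.762 -1.448 -2.166
endloop
endfacet
facet normal 0.385 0.718 -0.580
outer loop
vertex -0.108 -0.983 -3.501
vertex -0.238 -0.472 -2.954
vertex 0.341 -0.929 -3.136
endloop
endfacet
facet normal 0.272 -0.942 -0.195
outer loop
vertex -0.108 -0.983 -3.501
vertex 0.341 -0.929 -3.136
vertex -0.762 -1.448 -2.166
endloop
endfacet
facet normal 0.385 0.718 -0.580
outer loop
vertex 0.341 -0.929 -3.136
vertex -0.238 -0.472 -2.954
vertex 0.451 -0.607 -2.664
endloop
endfacet
facet normal 0.626 -0.704 0.335
outer loop
vertex 0.341 -0.929 -3.136
vertex 0.451 -0.607 -2.664
vertex -0.762 -1.448 -2.166
endloop
endfacet

endsolid


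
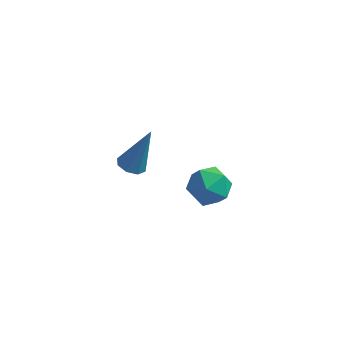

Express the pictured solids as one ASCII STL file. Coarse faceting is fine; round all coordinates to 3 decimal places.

solid 
facet normal -0.888 -0.027 0.459
outer loop
vertex -0.778 2.653 -0.505
vertex -0.707 1.809 -0.418
vertex -0.409 2.326 0.189
endloop
endfacet
facet normal -0.559 0.595 0.578
outer loop
vertex -0.778 2.653 -0.505
vertex -0.409 2.326 0.189
vertex -0.072 3.01 -0.19
endloop
endfacet
facet normal -0.431 0.901 -0.056
outer loop
vertex -0.778 2.653 -0.505
vertex -0.072 3.01 -0.19
vertex -0.162 2.915 -1.032
endloop
endfacet
facet normal -0.681 0.467 -0.564
outer loop
vertex -0.778 2.653 -0.505
vertex -0.162 2.915 -1.032
vertex -0.555 2.173 -1.172
endloop
endfacet
facet normal -0.964 -0.106 -0.246
outer loop
vertex -0.778 2.653 -0.505
vertex -0.555 2.173 -1.172
vertex -0.707 1.809 -0.418
endloop
endfacet
facet normal 0.069 0.457 0.887
outer loop
vertex -0.072 3.01 -0.19
vertex -0.409 2.326 0.189
vertex 0.435 2.387 0.092
endloop
endfacet
facet normal -0.464 -0.549 0.695
outer loop
vertex -0.409 2.326 0.189
vertex -0.707 1.809 -0.418
vertex 0.042 1.645 -0.048
endloop
endfacet
facet normal -0.585 -0.678 -0.445
outer loop
vertex -0.707 1.809 -0.418
vertex -0.555 2.173 -1.172
vertex -0.048 1.55 -0.89
endloop
endfacet
facet normal -0.128 0.249 -0.960
outer loop
vertex -0.555 2.173 -1.172
vertex -0.162 2.915 -1.032
vertex 0.289 2.234 -1.269
endloop
endfacet
facet normal 0.276 0.951 -0.137
outer loop
vertex -0.162 2.915 -1.032
vertex -0.072 3.01 -0.19
vertex 0.587 2.751 -0.662
endloop
endfacet
facet normal 0.681 -0.467 0.564
outer loop
vertex 0.658 1.907 -0.575
vertex 0.435 2.387 0.092
vertex 0.042 1.645 -0.048
endloop
endfacet
facet normal 0.431 -0.901 0.056
outer loop
vertex 0.658 1.907 -0.575
vertex 0.042 1.645 -0.048
vertex -0.048 1.55 -0.89
endloop
endfacet
facet normal 0.559 -0.595 -0.578
outer loop
vertex 0.658 1.907 -0.575
vertex -0.048 1.55 -0.89
vertex 0.289 2.234 -1.269
endloop
endfacet
facet normal 0.888 0.027 -0.459
outer loop
vertex 0.658 1.907 -0.575
vertex 0.289 2.234 -1.269
vertex 0.587 2.751 -0.662
endloop
endfacet
facet normal 0.964 0.106 0.246
outer loop
vertex 0.658 1.907 -0.575
vertex 0.587 2.751 -0.662
vertex 0.435 2.387 0.092
endloop
endfacet
facet normal 0.128 -0.249 0.960
outer loop
vertex 0.042 1.645 -0.048
vertex 0.435 2.387 0.092
vertex -0.409 2.326 0.189
endloop
endfacet
facet normal -0.276 -0.951 0.137
outer loop
vertex -0.048 1.55 -0.89
vertex 0.042 1.645 -0.048
vertex -0.707 1.809 -0.418
endloop
endfacet
facet normal -0.069 -0.457 -0.887
outer loop
vertex 0.289 2.234 -1.269
vertex -0.048 1.55 -0.89
vertex -0.555 2.173 -1.172
endloop
endfacet
facet normal 0.464 0.549 -0.695
outer loop
vertex 0.587 2.751 -0.662
vertex 0.289 2.234 -1.269
vertex -0.162 2.915 -1.032
endloop
endfacet
facet normal 0.585 0.678 0.445
outer loop
vertex 0.435 2.387 0.092
vertex 0.587 2.751 -0.662
vertex -0.072 3.01 -0.19
endloop
endfacet
facet normal -0.319 -0.232 -0.919
outer loop
vertex -1.506 -0.611 2.533
vertex -1.845 -0.244 2.558
vertex -1.371 -0.278 2.402
endloop
endfacet
facet normal 0.933 -0.355 0.058
outer loop
vertex -1.506 -0.611 2.533
vertex -1.371 -0.278 2.402
vertex -1.315 0.144 4.082
endloop
endfacet
facet normal -0.319 -0.236 -0.918
outer loop
vertex -1.371 -0.278 2.402
vertex -1.845 -0.244 2.558
vertex -1.514 0.075 2.361
endloop
endfacet
facet normal 0.925 0.361 -0.121
outer loop
vertex -1.371 -0.278 2.402
vertex -1.514 0.075 2.361
vertex -1.315 0.144 4.082
endloop
endfacet
facet normal -0.320 -0.235 -0.918
outer loop
vertex -1.514 0.075 2.361
vertex -1.845 -0.244 2.558
vertex -1.851 0.241 2.436
endloop
endfacet
facet normal 0.425 0.901 -0.085
outer loop
vertex -1.514 0.075 2.361
vertex -1.851 0.241 2.436
vertex -1.315 0.144 4.082
endloop
endfacet
facet normal -0.319 -0.235 -0.918
outer loop
vertex -1.851 0.241 2.436
vertex -1.845 -0.244 2.558
vertex -2.184 0.122 2.582
endloop
endfacet
facet normal -0.276 0.950 0.146
outer loop
vertex -1.851 0.241 2.436
vertex -2.184 0.122 2.582
vertex -1.315 0.144 4.082
endloop
endfacet
facet normal -0.319 -0.235 -0.918
outer loop
vertex -2.184 0.122 2.582
vertex -1.845 -0.244 2.558
vertex -2.319 -0.211 2.714
endloop
endfacet
facet normal -0.762 0.481 0.434
outer loop
vertex -2.184 0.122 2.582
vertex -2.319 -0.211 2.714
vertex -1.315 0.144 4.082
endloop
endfacet
facet normal -0.319 -0.233 -0.919
outer loop
vertex -2.319 -0.211 2.714
vertex -1.845 -0.244 2.558
vertex -2.176 -0.564 2.754
endloop
endfacet
facet normal -0.753 -0.236 0.614
outer loop
vertex -2.319 -0.211 2.714
vertex -2.176 -0.564 2.754
vertex -1.315 0.144 4.082
endloop
endfacet
facet normal -0.319 -0.233 -0.919
outer loop
vertex -2.176 -0.564 2.754
vertex -1.845 -0.244 2.558
vertex -1.839 -0.729 2.679
endloop
endfacet
facet normal -0.252 -0.777 0.577
outer loop
vertex -2.176 -0.564 2.754
vertex -1.839 -0.729 2.679
vertex -1.315 0.144 4.082
endloop
endfacet
facet normal -0.320 -0.233 -0.918
outer loop
vertex -1.839 -0.729 2.679
vertex -1.845 -0.244 2.558
vertex -1.506 -0.611 2.533
endloop
endfacet
facet normal 0.445 -0.825 0.347
outer loop
vertex -1.839 -0.729 2.679
vertex -1.506 -0.611 2.533
vertex -1.315 0.144 4.082
endloop
endfacet

endsolid


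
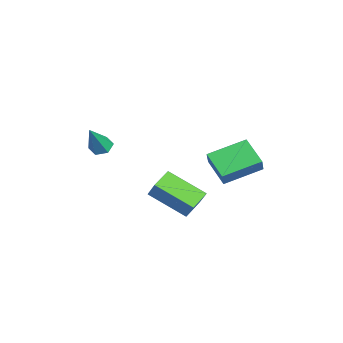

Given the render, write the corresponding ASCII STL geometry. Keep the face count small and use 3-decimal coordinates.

solid 
facet normal -0.506 0.170 -0.846
outer loop
vertex 2.506 4.384 2.788
vertex 3.782 4.833 2.115
vertex 2.843 2.58 2.224
endloop
endfacet
facet normal -0.845 -0.297 0.445
outer loop
vertex 3.298 2.427 2.985
vertex 2.506 4.384 2.788
vertex 2.843 2.58 2.224
endloop
endfacet
facet normal -0.506 0.170 -0.846
outer loop
vertex 2.843 2.58 2.224
vertex 3.782 4.833 2.115
vertex 4.119 3.029 1.551
endloop
endfacet
facet normal 0.176 -0.940 -0.294
outer loop
vertex 4.119 3.029 1.551
vertex 3.298 2.427 2.985
vertex 2.843 2.58 2.224
endloop
endfacet
facet normal -0.176 0.940 0.294
outer loop
vertex 2.506 4.384 2.788
vertex 4.237 4.68 2.876
vertex 3.782 4.833 2.115
endloop
endfacet
facet normal -0.845 -0.297 0.445
outer loop
vertex 2.961 4.231 3.549
vertex 2.506 4.384 2.788
vertex 3.298 2.427 2.985
endloop
endfacet
facet normal -0.176 0.940 0.294
outer loop
vertex 2.961 4.231 3.549
vertex 4.237 4.68 2.876
vertex 2.506 4.384 2.788
endloop
endfacet
facet normal 0.845 0.297 -0.445
outer loop
vertex 3.782 4.833 2.115
vertex 4.237 4.68 2.876
vertex 4.119 3.029 1.551
endloop
endfacet
facet normal 0.176 -0.940 -0.294
outer loop
vertex 4.574 2.876 2.312
vertex 3.298 2.427 2.985
vertex 4.119 3.029 1.551
endloop
endfacet
facet normal 0.845 0.297 -0.445
outer loop
vertex 4.119 3.029 1.551
vertex 4.237 4.68 2.876
vertex 4.574 2.876 2.312
endloop
endfacet
facet normal 0.506 -0.170 0.846
outer loop
vertex 4.574 2.876 2.312
vertex 2.961 4.231 3.549
vertex 3.298 2.427 2.985
endloop
endfacet
facet normal 0.506 -0.170 0.846
outer loop
vertex 4.237 4.68 2.876
vertex 2.961 4.231 3.549
vertex 4.574 2.876 2.312
endloop
endfacet
facet normal -0.483 -0.220 -0.847
outer loop
vertex 3.474 -0.174 0.813
vertex 2.645 0.538 1.101
vertex 4.453 1.353 -0.142
endloop
endfacet
facet normal 0.734 -0.630 -0.255
outer loop
vertex 4.955 1.582 0.739
vertex 3.474 -0.174 0.813
vertex 4.453 1.353 -0.142
endloop
endfacet
facet normal -0.483 -0.220 -0.847
outer loop
vertex 4.453 1.353 -0.142
vertex 2.645 0.538 1.101
vertex 3.624 2.065 0.146
endloop
endfacet
facet normal 0.478 0.745 -0.466
outer loop
vertex 3.624 2.065 0.146
vertex 4.955 1.582 0.739
vertex 4.453 1.353 -0.142
endloop
endfacet
facet normal -0.478 -0.745 0.466
outer loop
vertex 3.474 -0.174 0.813
vertex 3.147 0.767 1.982
vertex 2.645 0.538 1.101
endloop
endfacet
facet normal 0.734 -0.630 -0.255
outer loop
vertex 3.976 0.055 1.694
vertex 3.474 -0.174 0.813
vertex 4.955 1.582 0.739
endloop
endfacet
facet normal -0.478 -0.745 0.466
outer loop
vertex 3.976 0.055 1.694
vertex 3.147 0.767 1.982
vertex 3.474 -0.174 0.813
endloop
endfacet
facet normal -0.734 0.630 0.255
outer loop
vertex 2.645 0.538 1.101
vertex 3.147 0.767 1.982
vertex 3.624 2.065 0.146
endloop
endfacet
facet normal 0.478 0.745 -0.466
outer loop
vertex 4.126 2.294 1.027
vertex 4.955 1.582 0.739
vertex 3.624 2.065 0.146
endloop
endfacet
facet normal -0.734 0.630 0.255
outer loop
vertex 3.624 2.065 0.146
vertex 3.147 0.767 1.982
vertex 4.126 2.294 1.027
endloop
endfacet
facet normal 0.483 0.220 0.847
outer loop
vertex 4.126 2.294 1.027
vertex 3.976 0.055 1.694
vertex 4.955 1.582 0.739
endloop
endfacet
facet normal 0.483 0.220 0.847
outer loop
vertex 3.147 0.767 1.982
vertex 3.976 0.055 1.694
vertex 4.126 2.294 1.027
endloop
endfacet
facet normal -0.415 0.330 -0.848
outer loop
vertex 1.37 -2.182 2.232
vertex 0.983 -1.879 2.539
vertex 1.487 -1.636 2.387
endloop
endfacet
facet normal 0.967 -0.148 -0.208
outer loop
vertex 1.37 -2.182 2.232
vertex 1.487 -1.636 2.387
vertex 1.717 -2.461 4.041
endloop
endfacet
facet normal -0.415 0.329 -0.848
outer loop
vertex 1.487 -1.636 2.387
vertex 0.983 -1.879 2.539
vertex 1.1 -1.332 2.694
endloop
endfacet
facet normal 0.708 0.666 0.234
outer loop
vertex 1.487 -1.636 2.387
vertex 1.1 -1.332 2.694
vertex 1.717 -2.461 4.041
endloop
endfacet
facet normal -0.415 0.329 -0.848
outer loop
vertex 1.1 -1.332 2.694
vertex 0.983 -1.879 2.539
vertex 0.596 -1.575 2.846
endloop
endfacet
facet normal -0.146 0.724 0.674
outer loop
vertex 1.1 -1.332 2.694
vertex 0.596 -1.575 2.846
vertex 1.717 -2.461 4.041
endloop
endfacet
facet normal -0.416 0.328 -0.848
outer loop
vertex 0.596 -1.575 2.846
vertex 0.983 -1.879 2.539
vertex 0.479 -2.122 2.692
endloop
endfacet
facet normal -0.740 -0.031 0.672
outer loop
vertex 0.596 -1.575 2.846
vertex 0.479 -2.122 2.692
vertex 1.717 -2.461 4.041
endloop
endfacet
facet normal -0.416 0.330 -0.847
outer loop
vertex 0.479 -2.122 2.692
vertex 0.983 -1.879 2.539
vertex 0.866 -2.425 2.384
endloop
endfacet
facet normal -0.481 -0.846 0.229
outer loop
vertex 0.479 -2.122 2.692
vertex 0.866 -2.425 2.384
vertex 1.717 -2.461 4.041
endloop
endfacet
facet normal -0.415 0.330 -0.848
outer loop
vertex 0.866 -2.425 2.384
vertex 0.983 -1.879 2.539
vertex 1.37 -2.182 2.232
endloop
endfacet
facet normal 0.372 -0.904 -0.211
outer loop
vertex 0.866 -2.425 2.384
vertex 1.37 -2.182 2.232
vertex 1.717 -2.461 4.041
endloop
endfacet

endsolid


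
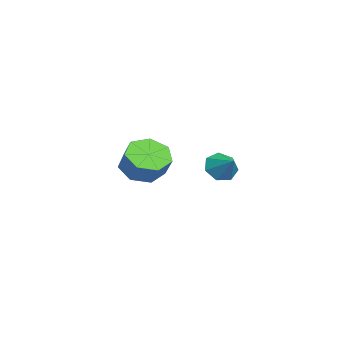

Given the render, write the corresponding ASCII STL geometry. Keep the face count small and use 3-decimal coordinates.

solid 
facet normal -0.742 -0.374 -0.557
outer loop
vertex 4.09 0.06 -0.096
vertex 3.597 0.292 0.405
vertex 3.859 0.652 -0.186
endloop
endfacet
facet normal 0.874 0.281 -0.396
outer loop
vertex 4.09 0.06 -0.096
vertex 3.859 0.652 -0.186
vertex 4.383 0.688 0.995
endloop
endfacet
facet normal -0.742 -0.373 -0.556
outer loop
vertex 3.859 0.652 -0.186
vertex 3.597 0.292 0.405
vertex 3.431 0.974 0.169
endloop
endfacet
facet normal 0.457 0.860 -0.229
outer loop
vertex 3.859 0.652 -0.186
vertex 3.431 0.974 0.169
vertex 4.383 0.688 0.995
endloop
endfacet
facet normal -0.742 -0.373 -0.557
outer loop
vertex 3.431 0.974 0.169
vertex 3.597 0.292 0.405
vertex 3.128 0.782 0.701
endloop
endfacet
facet normal -0.008 0.942 0.335
outer loop
vertex 3.431 0.974 0.169
vertex 3.128 0.782 0.701
vertex 4.383 0.688 0.995
endloop
endfacet
facet normal -0.742 -0.374 -0.557
outer loop
vertex 3.128 0.782 0.701
vertex 3.597 0.292 0.405
vertex 3.178 0.222 1.01
endloop
endfacet
facet normal -0.169 0.465 0.869
outer loop
vertex 3.128 0.782 0.701
vertex 3.178 0.222 1.01
vertex 4.383 0.688 0.995
endloop
endfacet
facet normal -0.742 -0.373 -0.557
outer loop
vertex 3.178 0.222 1.01
vertex 3.597 0.292 0.405
vertex 3.543 -0.286 0.864
endloop
endfacet
facet normal 0.094 -0.212 0.973
outer loop
vertex 3.178 0.222 1.01
vertex 3.543 -0.286 0.864
vertex 4.383 0.688 0.995
endloop
endfacet
facet normal -0.742 -0.373 -0.557
outer loop
vertex 3.543 -0.286 0.864
vertex 3.597 0.292 0.405
vertex 3.949 -0.358 0.371
endloop
endfacet
facet normal 0.585 -0.581 0.566
outer loop
vertex 3.543 -0.286 0.864
vertex 3.949 -0.358 0.371
vertex 4.383 0.688 0.995
endloop
endfacet
facet normal -0.742 -0.373 -0.557
outer loop
vertex 3.949 -0.358 0.371
vertex 3.597 0.292 0.405
vertex 4.09 0.06 -0.096
endloop
endfacet
facet normal 0.931 -0.361 -0.042
outer loop
vertex 3.949 -0.358 0.371
vertex 4.09 0.06 -0.096
vertex 4.383 0.688 0.995
endloop
endfacet
facet normal -0.573 -0.211 -0.792
outer loop
vertex -0.725 -2.16 -2.063
vertex -1.464 -2.507 -1.435
vertex -1.322 -1.551 -1.793
endloop
endfacet
facet normal 0.475 0.701 -0.531
outer loop
vertex -0.725 -2.16 -2.063
vertex -1.322 -1.551 -1.793
vertex -0.037 -1.907 -1.113
endloop
endfacet
facet normal 0.475 0.701 -0.532
outer loop
vertex -0.037 -1.907 -1.113
vertex -1.322 -1.551 -1.793
vertex -0.633 -1.298 -0.843
endloop
endfacet
facet normal 0.574 0.211 0.791
outer loop
vertex -0.037 -1.907 -1.113
vertex -0.633 -1.298 -0.843
vertex -0.776 -2.253 -0.485
endloop
endfacet
facet normal -0.574 -0.211 -0.791
outer loop
vertex -1.322 -1.551 -1.793
vertex -1.464 -2.507 -1.435
vertex -2.026 -1.662 -1.253
endloop
endfacet
facet normal -0.226 0.970 -0.095
outer loop
vertex -1.322 -1.551 -1.793
vertex -2.026 -1.662 -1.253
vertex -0.633 -1.298 -0.843
endloop
endfacet
facet normal -0.226 0.970 -0.095
outer loop
vertex -0.633 -1.298 -0.843
vertex -2.026 -1.662 -1.253
vertex -1.337 -1.409 -0.303
endloop
endfacet
facet normal 0.574 0.211 0.791
outer loop
vertex -0.633 -1.298 -0.843
vertex -1.337 -1.409 -0.303
vertex -0.776 -2.253 -0.485
endloop
endfacet
facet normal -0.574 -0.211 -0.791
outer loop
vertex -2.026 -1.662 -1.253
vertex -1.464 -2.507 -1.435
vertex -2.307 -2.409 -0.85
endloop
endfacet
facet normal -0.756 0.507 0.413
outer loop
vertex -2.026 -1.662 -1.253
vertex -2.307 -2.409 -0.85
vertex -1.337 -1.409 -0.303
endloop
endfacet
facet normal -0.756 0.507 0.413
outer loop
vertex -1.337 -1.409 -0.303
vertex -2.307 -2.409 -0.85
vertex -1.618 -2.156 0.1
endloop
endfacet
facet normal 0.574 0.211 0.791
outer loop
vertex -1.337 -1.409 -0.303
vertex -1.618 -2.156 0.1
vertex -0.776 -2.253 -0.485
endloop
endfacet
facet normal -0.574 -0.211 -0.791
outer loop
vertex -2.307 -2.409 -0.85
vertex -1.464 -2.507 -1.435
vertex -1.953 -3.229 -0.888
endloop
endfacet
facet normal -0.717 -0.338 0.610
outer loop
vertex -2.307 -2.409 -0.85
vertex -1.953 -3.229 -0.888
vertex -1.618 -2.156 0.1
endloop
endfacet
facet normal -0.718 -0.337 0.609
outer loop
vertex -1.618 -2.156 0.1
vertex -1.953 -3.229 -0.888
vertex -1.265 -2.976 0.062
endloop
endfacet
facet normal 0.574 0.210 0.791
outer loop
vertex -1.618 -2.156 0.1
vertex -1.265 -2.976 0.062
vertex -0.776 -2.253 -0.485
endloop
endfacet
facet normal -0.574 -0.211 -0.791
outer loop
vertex -1.953 -3.229 -0.888
vertex -1.464 -2.507 -1.435
vertex -1.232 -3.505 -1.337
endloop
endfacet
facet normal -0.139 -0.927 0.347
outer loop
vertex -1.953 -3.229 -0.888
vertex -1.232 -3.505 -1.337
vertex -1.265 -2.976 0.062
endloop
endfacet
facet normal -0.138 -0.927 0.347
outer loop
vertex -1.265 -2.976 0.062
vertex -1.232 -3.505 -1.337
vertex -0.543 -3.252 -0.388
endloop
endfacet
facet normal 0.574 0.211 0.791
outer loop
vertex -1.265 -2.976 0.062
vertex -0.543 -3.252 -0.388
vertex -0.776 -2.253 -0.485
endloop
endfacet
facet normal -0.573 -0.211 -0.792
outer loop
vertex -1.232 -3.505 -1.337
vertex -1.464 -2.507 -1.435
vertex -0.685 -3.029 -1.86
endloop
endfacet
facet normal 0.545 -0.820 -0.177
outer loop
vertex -1.232 -3.505 -1.337
vertex -0.685 -3.029 -1.86
vertex -0.543 -3.252 -0.388
endloop
endfacet
facet normal 0.545 -0.820 -0.177
outer loop
vertex -0.543 -3.252 -0.388
vertex -0.685 -3.029 -1.86
vertex 0.003 -2.776 -0.911
endloop
endfacet
facet normal 0.574 0.211 0.791
outer loop
vertex -0.543 -3.252 -0.388
vertex 0.003 -2.776 -0.911
vertex -0.776 -2.253 -0.485
endloop
endfacet
facet normal -0.573 -0.211 -0.792
outer loop
vertex -0.685 -3.029 -1.86
vertex -1.464 -2.507 -1.435
vertex -0.725 -2.16 -2.063
endloop
endfacet
facet normal 0.818 -0.095 -0.568
outer loop
vertex -0.685 -3.029 -1.86
vertex -0.725 -2.16 -2.063
vertex 0.003 -2.776 -0.911
endloop
endfacet
facet normal 0.818 -0.094 -0.567
outer loop
vertex 0.003 -2.776 -0.911
vertex -0.725 -2.16 -2.063
vertex -0.037 -1.907 -1.113
endloop
endfacet
facet normal 0.574 0.210 0.791
outer loop
vertex 0.003 -2.776 -0.911
vertex -0.037 -1.907 -1.113
vertex -0.776 -2.253 -0.485
endloop
endfacet

endsolid


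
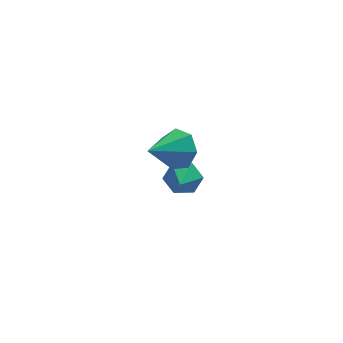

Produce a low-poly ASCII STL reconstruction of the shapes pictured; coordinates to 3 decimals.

solid 
facet normal 0.715 0.513 -0.474
outer loop
vertex -0.53 -0.449 1.81
vertex -1.047 -0.486 0.99
vertex -1.067 0.187 1.688
endloop
endfacet
facet normal -0.062 0.137 0.989
outer loop
vertex -0.53 -0.449 1.81
vertex -1.067 0.187 1.688
vertex -2.313 -1.394 1.83
endloop
endfacet
facet normal 0.715 0.513 -0.474
outer loop
vertex -1.067 0.187 1.688
vertex -1.047 -0.486 0.99
vertex -1.589 0.317 1.041
endloop
endfacet
facet normal -0.605 0.530 0.594
outer loop
vertex -1.067 0.187 1.688
vertex -1.589 0.317 1.041
vertex -2.313 -1.394 1.83
endloop
endfacet
facet normal 0.716 0.513 -0.474
outer loop
vertex -1.589 0.317 1.041
vertex -1.047 -0.486 0.99
vertex -1.703 -0.158 0.355
endloop
endfacet
facet normal -0.931 0.353 -0.090
outer loop
vertex -1.589 0.317 1.041
vertex -1.703 -0.158 0.355
vertex -2.313 -1.394 1.83
endloop
endfacet
facet normal 0.716 0.513 -0.474
outer loop
vertex -1.703 -0.158 0.355
vertex -1.047 -0.486 0.99
vertex -1.323 -0.88 0.148
endloop
endfacet
facet normal -0.795 -0.261 -0.548
outer loop
vertex -1.703 -0.158 0.355
vertex -1.323 -0.88 0.148
vertex -2.313 -1.394 1.83
endloop
endfacet
facet normal 0.715 0.513 -0.475
outer loop
vertex -1.323 -0.88 0.148
vertex -1.047 -0.486 0.99
vertex -0.735 -1.305 0.575
endloop
endfacet
facet normal -0.298 -0.850 -0.435
outer loop
vertex -1.323 -0.88 0.148
vertex -0.735 -1.305 0.575
vertex -2.313 -1.394 1.83
endloop
endfacet
facet normal 0.715 0.513 -0.474
outer loop
vertex -0.735 -1.305 0.575
vertex -1.047 -0.486 0.99
vertex -0.382 -1.113 1.315
endloop
endfacet
facet normal 0.185 -0.969 0.163
outer loop
vertex -0.735 -1.305 0.575
vertex -0.382 -1.113 1.315
vertex -2.313 -1.394 1.83
endloop
endfacet
facet normal 0.715 0.513 -0.474
outer loop
vertex -0.382 -1.113 1.315
vertex -1.047 -0.486 0.99
vertex -0.53 -0.449 1.81
endloop
endfacet
facet normal 0.290 -0.530 0.797
outer loop
vertex -0.382 -1.113 1.315
vertex -0.53 -0.449 1.81
vertex -2.313 -1.394 1.83
endloop
endfacet
facet normal 0.183 0.868 -0.461
outer loop
vertex -0.047 3.31 -3.496
vertex -0.469 3.03 -4.191
vertex -0.892 3.448 -3.571
endloop
endfacet
facet normal -0.097 -0.052 0.994
outer loop
vertex -0.047 3.31 -3.496
vertex -0.892 3.448 -3.571
vertex -0.691 1.97 -3.629
endloop
endfacet
facet normal 0.183 0.868 -0.461
outer loop
vertex -0.892 3.448 -3.571
vertex -0.469 3.03 -4.191
vertex -1.314 3.168 -4.266
endloop
endfacet
facet normal -0.822 -0.134 0.553
outer loop
vertex -0.892 3.448 -3.571
vertex -1.314 3.168 -4.266
vertex -0.691 1.97 -3.629
endloop
endfacet
facet normal 0.183 0.868 -0.462
outer loop
vertex -1.314 3.168 -4.266
vertex -0.469 3.03 -4.191
vertex -0.89 2.749 -4.886
endloop
endfacet
facet normal -0.821 -0.534 -0.201
outer loop
vertex -1.314 3.168 -4.266
vertex -0.89 2.749 -4.886
vertex -0.691 1.97 -3.629
endloop
endfacet
facet normal 0.182 0.868 -0.461
outer loop
vertex -0.89 2.749 -4.886
vertex -0.469 3.03 -4.191
vertex -0.045 2.611 -4.812
endloop
endfacet
facet normal -0.094 -0.853 -0.514
outer loop
vertex -0.89 2.749 -4.886
vertex -0.045 2.611 -4.812
vertex -0.691 1.97 -3.629
endloop
endfacet
facet normal 0.182 0.868 -0.462
outer loop
vertex -0.045 2.611 -4.812
vertex -0.469 3.03 -4.191
vertex 0.377 2.892 -4.117
endloop
endfacet
facet normal 0.633 -0.771 -0.072
outer loop
vertex -0.045 2.611 -4.812
vertex 0.377 2.892 -4.117
vertex -0.691 1.97 -3.629
endloop
endfacet
facet normal 0.182 0.869 -0.461
outer loop
vertex 0.377 2.892 -4.117
vertex -0.469 3.03 -4.191
vertex -0.047 3.31 -3.496
endloop
endfacet
facet normal 0.631 -0.371 0.681
outer loop
vertex 0.377 2.892 -4.117
vertex -0.047 3.31 -3.496
vertex -0.691 1.97 -3.629
endloop
endfacet

endsolid


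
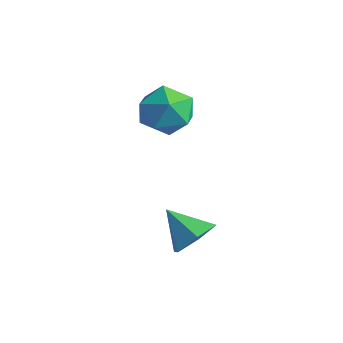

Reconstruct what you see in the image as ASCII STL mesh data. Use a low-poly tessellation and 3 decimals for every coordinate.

solid 
facet normal -0.703 -0.278 0.654
outer loop
vertex -1.149 -0.808 3.022
vertex -0.465 -1.646 3.401
vertex -0.424 -0.608 3.887
endloop
endfacet
facet normal -0.740 0.423 0.523
outer loop
vertex -1.149 -0.808 3.022
vertex -0.424 -0.608 3.887
vertex -0.56 0.175 3.061
endloop
endfacet
facet normal -0.841 0.511 -0.178
outer loop
vertex -1.149 -0.808 3.022
vertex -0.56 0.175 3.061
vertex -0.686 -0.379 2.065
endloop
endfacet
facet normal -0.867 -0.135 -0.480
outer loop
vertex -1.149 -0.808 3.022
vertex -0.686 -0.379 2.065
vertex -0.627 -1.504 2.276
endloop
endfacet
facet normal -0.782 -0.623 0.034
outer loop
vertex -1.149 -0.808 3.022
vertex -0.627 -1.504 2.276
vertex -0.465 -1.646 3.401
endloop
endfacet
facet normal -0.110 0.712 0.693
outer loop
vertex -0.56 0.175 3.061
vertex -0.424 -0.608 3.887
vertex 0.487 -0.056 3.464
endloop
endfacet
facet normal -0.051 -0.422 0.905
outer loop
vertex -0.424 -0.608 3.887
vertex -0.465 -1.646 3.401
vertex 0.546 -1.181 3.675
endloop
endfacet
facet normal -0.178 -0.979 -0.098
outer loop
vertex -0.465 -1.646 3.401
vertex -0.627 -1.504 2.276
vertex 0.42 -1.735 2.679
endloop
endfacet
facet normal -0.316 -0.191 -0.929
outer loop
vertex -0.627 -1.504 2.276
vertex -0.686 -0.379 2.065
vertex 0.284 -0.952 1.853
endloop
endfacet
facet normal -0.274 0.855 -0.441
outer loop
vertex -0.686 -0.379 2.065
vertex -0.56 0.175 3.061
vertex 0.325 0.086 2.339
endloop
endfacet
facet normal 0.867 0.135 0.480
outer loop
vertex 1.009 -0.752 2.718
vertex 0.487 -0.056 3.464
vertex 0.546 -1.181 3.675
endloop
endfacet
facet normal 0.841 -0.511 0.178
outer loop
vertex 1.009 -0.752 2.718
vertex 0.546 -1.181 3.675
vertex 0.42 -1.735 2.679
endloop
endfacet
facet normal 0.740 -0.423 -0.523
outer loop
vertex 1.009 -0.752 2.718
vertex 0.42 -1.735 2.679
vertex 0.284 -0.952 1.853
endloop
endfacet
facet normal 0.703 0.278 -0.654
outer loop
vertex 1.009 -0.752 2.718
vertex 0.284 -0.952 1.853
vertex 0.325 0.086 2.339
endloop
endfacet
facet normal 0.782 0.623 -0.034
outer loop
vertex 1.009 -0.752 2.718
vertex 0.325 0.086 2.339
vertex 0.487 -0.056 3.464
endloop
endfacet
facet normal 0.316 0.191 0.929
outer loop
vertex 0.546 -1.181 3.675
vertex 0.487 -0.056 3.464
vertex -0.424 -0.608 3.887
endloop
endfacet
facet normal 0.274 -0.855 0.441
outer loop
vertex 0.42 -1.735 2.679
vertex 0.546 -1.181 3.675
vertex -0.465 -1.646 3.401
endloop
endfacet
facet normal 0.110 -0.712 -0.693
outer loop
vertex 0.284 -0.952 1.853
vertex 0.42 -1.735 2.679
vertex -0.627 -1.504 2.276
endloop
endfacet
facet normal 0.051 0.422 -0.905
outer loop
vertex 0.325 0.086 2.339
vertex 0.284 -0.952 1.853
vertex -0.686 -0.379 2.065
endloop
endfacet
facet normal 0.178 0.979 0.098
outer loop
vertex 0.487 -0.056 3.464
vertex 0.325 0.086 2.339
vertex -0.56 0.175 3.061
endloop
endfacet
facet normal 0.740 0.190 -0.645
outer loop
vertex 4.313 -2.488 0.328
vertex 3.874 -3.027 -0.334
vertex 3.683 -2.088 -0.276
endloop
endfacet
facet normal -0.228 0.685 0.692
outer loop
vertex 4.313 -2.488 0.328
vertex 3.683 -2.088 -0.276
vertex 2.766 -3.313 0.634
endloop
endfacet
facet normal 0.740 0.190 -0.645
outer loop
vertex 3.683 -2.088 -0.276
vertex 3.874 -3.027 -0.334
vertex 3.244 -2.627 -0.938
endloop
endfacet
facet normal -0.791 0.612 0.026
outer loop
vertex 3.683 -2.088 -0.276
vertex 3.244 -2.627 -0.938
vertex 2.766 -3.313 0.634
endloop
endfacet
facet normal 0.740 0.191 -0.645
outer loop
vertex 3.244 -2.627 -0.938
vertex 3.874 -3.027 -0.334
vertex 3.435 -3.565 -0.997
endloop
endfacet
facet normal -0.921 -0.165 -0.352
outer loop
vertex 3.244 -2.627 -0.938
vertex 3.435 -3.565 -0.997
vertex 2.766 -3.313 0.634
endloop
endfacet
facet normal 0.739 0.192 -0.645
outer loop
vertex 3.435 -3.565 -0.997
vertex 3.874 -3.027 -0.334
vertex 4.066 -3.965 -0.393
endloop
endfacet
facet normal -0.488 -0.870 -0.066
outer loop
vertex 3.435 -3.565 -0.997
vertex 4.066 -3.965 -0.393
vertex 2.766 -3.313 0.634
endloop
endfacet
facet normal 0.739 0.192 -0.646
outer loop
vertex 4.066 -3.965 -0.393
vertex 3.874 -3.027 -0.334
vertex 4.505 -3.426 0.269
endloop
endfacet
facet normal 0.074 -0.797 0.600
outer loop
vertex 4.066 -3.965 -0.393
vertex 4.505 -3.426 0.269
vertex 2.766 -3.313 0.634
endloop
endfacet
facet normal 0.739 0.192 -0.646
outer loop
vertex 4.505 -3.426 0.269
vertex 3.874 -3.027 -0.334
vertex 4.313 -2.488 0.328
endloop
endfacet
facet normal 0.204 -0.020 0.979
outer loop
vertex 4.505 -3.426 0.269
vertex 4.313 -2.488 0.328
vertex 2.766 -3.313 0.634
endloop
endfacet

endsolid


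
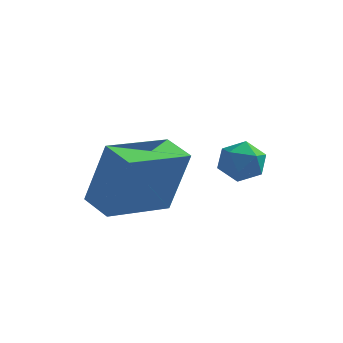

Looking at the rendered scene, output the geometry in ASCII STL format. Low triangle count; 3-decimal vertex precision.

solid 
facet normal -0.473 0.006 0.881
outer loop
vertex 1.085 3.871 -2.36
vertex 1.396 3.311 -2.189
vertex 1.668 3.898 -2.047
endloop
endfacet
facet normal -0.374 0.672 0.639
outer loop
vertex 1.085 3.871 -2.36
vertex 1.668 3.898 -2.047
vertex 1.544 4.309 -2.552
endloop
endfacet
facet normal -0.690 0.724 0.001
outer loop
vertex 1.085 3.871 -2.36
vertex 1.544 4.309 -2.552
vertex 1.194 3.976 -3.005
endloop
endfacet
facet normal -0.984 0.090 -0.152
outer loop
vertex 1.085 3.871 -2.36
vertex 1.194 3.976 -3.005
vertex 1.103 3.36 -2.781
endloop
endfacet
facet normal -0.850 -0.352 0.392
outer loop
vertex 1.085 3.871 -2.36
vertex 1.103 3.36 -2.781
vertex 1.396 3.311 -2.189
endloop
endfacet
facet normal 0.327 0.771 0.547
outer loop
vertex 1.544 4.309 -2.552
vertex 1.668 3.898 -2.047
vertex 2.137 4.02 -2.499
endloop
endfacet
facet normal 0.168 -0.304 0.938
outer loop
vertex 1.668 3.898 -2.047
vertex 1.396 3.311 -2.189
vertex 2.046 3.404 -2.275
endloop
endfacet
facet normal -0.444 -0.884 0.147
outer loop
vertex 1.396 3.311 -2.189
vertex 1.103 3.36 -2.781
vertex 1.696 3.071 -2.728
endloop
endfacet
facet normal -0.661 -0.168 -0.731
outer loop
vertex 1.103 3.36 -2.781
vertex 1.194 3.976 -3.005
vertex 1.572 3.482 -3.233
endloop
endfacet
facet normal -0.186 0.855 -0.484
outer loop
vertex 1.194 3.976 -3.005
vertex 1.544 4.309 -2.552
vertex 1.844 4.069 -3.091
endloop
endfacet
facet normal 0.984 -0.090 0.152
outer loop
vertex 2.155 3.509 -2.92
vertex 2.137 4.02 -2.499
vertex 2.046 3.404 -2.275
endloop
endfacet
facet normal 0.690 -0.724 -0.001
outer loop
vertex 2.155 3.509 -2.92
vertex 2.046 3.404 -2.275
vertex 1.696 3.071 -2.728
endloop
endfacet
facet normal 0.374 -0.672 -0.639
outer loop
vertex 2.155 3.509 -2.92
vertex 1.696 3.071 -2.728
vertex 1.572 3.482 -3.233
endloop
endfacet
facet normal 0.473 -0.006 -0.881
outer loop
vertex 2.155 3.509 -2.92
vertex 1.572 3.482 -3.233
vertex 1.844 4.069 -3.091
endloop
endfacet
facet normal 0.850 0.352 -0.392
outer loop
vertex 2.155 3.509 -2.92
vertex 1.844 4.069 -3.091
vertex 2.137 4.02 -2.499
endloop
endfacet
facet normal 0.661 0.168 0.731
outer loop
vertex 2.046 3.404 -2.275
vertex 2.137 4.02 -2.499
vertex 1.668 3.898 -2.047
endloop
endfacet
facet normal 0.186 -0.855 0.484
outer loop
vertex 1.696 3.071 -2.728
vertex 2.046 3.404 -2.275
vertex 1.396 3.311 -2.189
endloop
endfacet
facet normal -0.327 -0.771 -0.547
outer loop
vertex 1.572 3.482 -3.233
vertex 1.696 3.071 -2.728
vertex 1.103 3.36 -2.781
endloop
endfacet
facet normal -0.168 0.304 -0.938
outer loop
vertex 1.844 4.069 -3.091
vertex 1.572 3.482 -3.233
vertex 1.194 3.976 -3.005
endloop
endfacet
facet normal 0.444 0.884 -0.147
outer loop
vertex 2.137 4.02 -2.499
vertex 1.844 4.069 -3.091
vertex 1.544 4.309 -2.552
endloop
endfacet
facet normal -0.784 0.581 0.216
outer loop
vertex -0.894 0.964 -1.217
vertex 0.13 2.469 -1.548
vertex -1.412 0.926 -2.993
endloop
endfacet
facet normal -0.553 -0.813 0.179
outer loop
vertex -0.69 0.391 -3.192
vertex -0.894 0.964 -1.217
vertex -1.412 0.926 -2.993
endloop
endfacet
facet normal -0.784 0.582 0.216
outer loop
vertex -1.412 0.926 -2.993
vertex 0.13 2.469 -1.548
vertex -0.387 2.431 -3.324
endloop
endfacet
facet normal -0.280 -0.021 -0.960
outer loop
vertex -0.387 2.431 -3.324
vertex -0.69 0.391 -3.192
vertex -1.412 0.926 -2.993
endloop
endfacet
facet normal 0.280 0.021 0.960
outer loop
vertex -0.894 0.964 -1.217
vertex 0.852 1.934 -1.747
vertex 0.13 2.469 -1.548
endloop
endfacet
facet normal -0.554 -0.813 0.179
outer loop
vertex -0.173 0.429 -1.416
vertex -0.894 0.964 -1.217
vertex -0.69 0.391 -3.192
endloop
endfacet
facet normal 0.280 0.020 0.960
outer loop
vertex -0.173 0.429 -1.416
vertex 0.852 1.934 -1.747
vertex -0.894 0.964 -1.217
endloop
endfacet
facet normal 0.554 0.813 -0.179
outer loop
vertex 0.13 2.469 -1.548
vertex 0.852 1.934 -1.747
vertex -0.387 2.431 -3.324
endloop
endfacet
facet normal -0.280 -0.020 -0.960
outer loop
vertex 0.334 1.896 -3.523
vertex -0.69 0.391 -3.192
vertex -0.387 2.431 -3.324
endloop
endfacet
facet normal 0.554 0.813 -0.179
outer loop
vertex -0.387 2.431 -3.324
vertex 0.852 1.934 -1.747
vertex 0.334 1.896 -3.523
endloop
endfacet
facet normal 0.785 -0.581 -0.216
outer loop
vertex 0.334 1.896 -3.523
vertex -0.173 0.429 -1.416
vertex -0.69 0.391 -3.192
endloop
endfacet
facet normal 0.784 -0.582 -0.216
outer loop
vertex 0.852 1.934 -1.747
vertex -0.173 0.429 -1.416
vertex 0.334 1.896 -3.523
endloop
endfacet

endsolid
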